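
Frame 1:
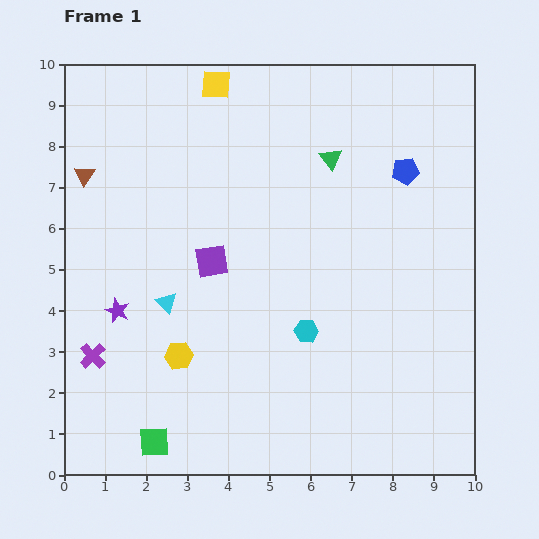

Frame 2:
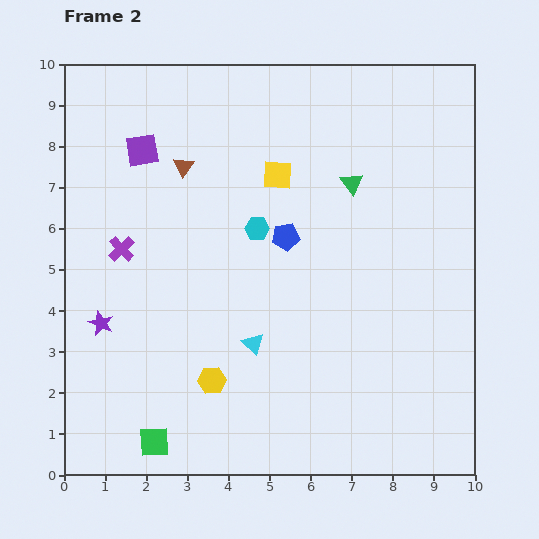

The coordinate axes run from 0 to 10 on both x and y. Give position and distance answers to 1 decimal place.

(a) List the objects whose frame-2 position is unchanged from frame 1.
the green square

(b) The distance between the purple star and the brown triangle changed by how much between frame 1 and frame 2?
+0.9

Distance in frame 1: 3.4. Distance in frame 2: 4.3.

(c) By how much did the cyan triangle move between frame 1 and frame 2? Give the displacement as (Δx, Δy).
(2.1, -1.0)

The cyan triangle was at (2.5, 4.2) in frame 1 and (4.6, 3.2) in frame 2.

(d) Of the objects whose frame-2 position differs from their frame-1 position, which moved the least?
the purple star

(moved 0.5)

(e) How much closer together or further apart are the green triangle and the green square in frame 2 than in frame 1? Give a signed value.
-0.2

Distance in frame 1: 8.1. Distance in frame 2: 7.9.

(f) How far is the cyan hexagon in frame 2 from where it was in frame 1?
2.8

The cyan hexagon moved from (5.9, 3.5) to (4.7, 6.0), a distance of √(1.2² + 2.5²) ≈ 2.8.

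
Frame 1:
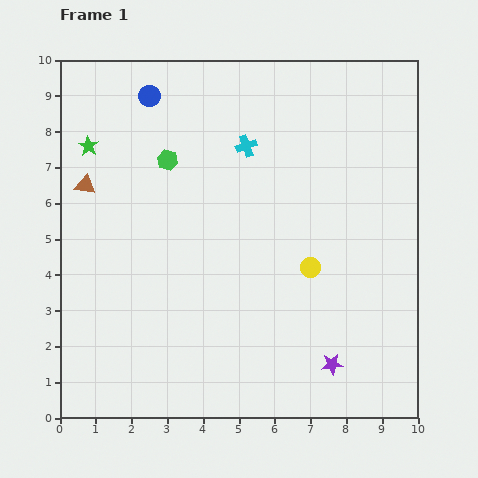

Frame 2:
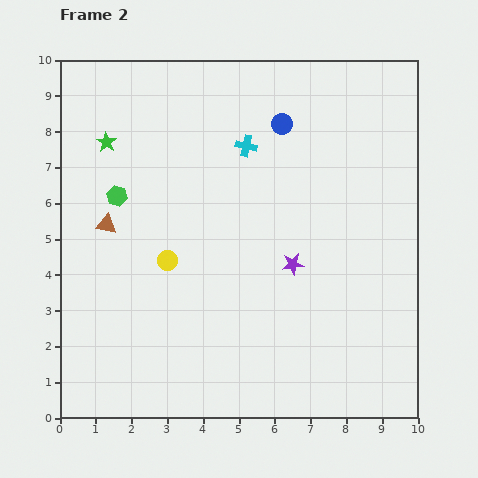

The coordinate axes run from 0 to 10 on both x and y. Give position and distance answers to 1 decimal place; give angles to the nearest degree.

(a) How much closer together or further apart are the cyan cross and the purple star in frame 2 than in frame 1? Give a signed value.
-3.1

Distance in frame 1: 6.6. Distance in frame 2: 3.5.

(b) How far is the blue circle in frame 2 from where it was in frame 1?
3.8

The blue circle moved from (2.5, 9.0) to (6.2, 8.2), a distance of √(3.7² + 0.8²) ≈ 3.8.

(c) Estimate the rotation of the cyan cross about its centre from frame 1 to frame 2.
32° clockwise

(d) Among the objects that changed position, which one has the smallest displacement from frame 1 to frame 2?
the green star

(moved 0.5)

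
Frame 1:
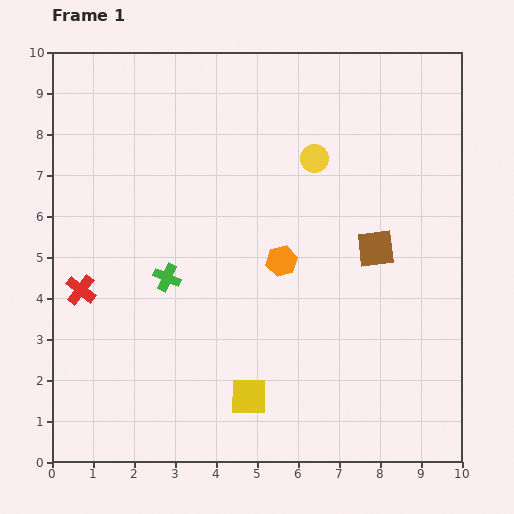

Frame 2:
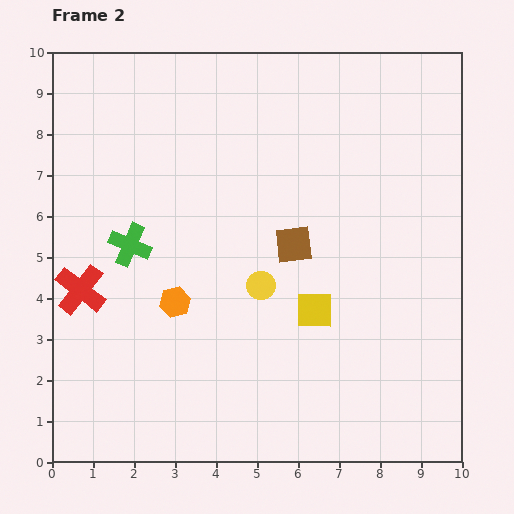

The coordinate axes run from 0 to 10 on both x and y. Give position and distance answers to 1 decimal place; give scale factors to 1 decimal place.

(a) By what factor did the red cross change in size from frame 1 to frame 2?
1.7×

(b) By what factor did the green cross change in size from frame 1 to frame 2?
1.6×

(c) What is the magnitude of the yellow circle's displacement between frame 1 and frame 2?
3.4

The yellow circle moved from (6.4, 7.4) to (5.1, 4.3), a distance of √(1.3² + 3.1²) ≈ 3.4.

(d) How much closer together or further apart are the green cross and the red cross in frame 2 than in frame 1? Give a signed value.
-0.5

Distance in frame 1: 2.1. Distance in frame 2: 1.6.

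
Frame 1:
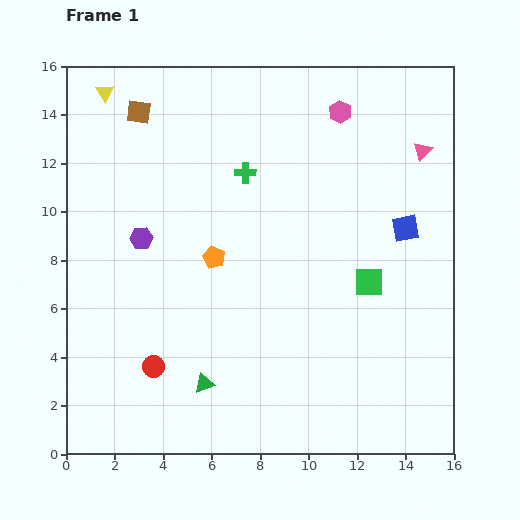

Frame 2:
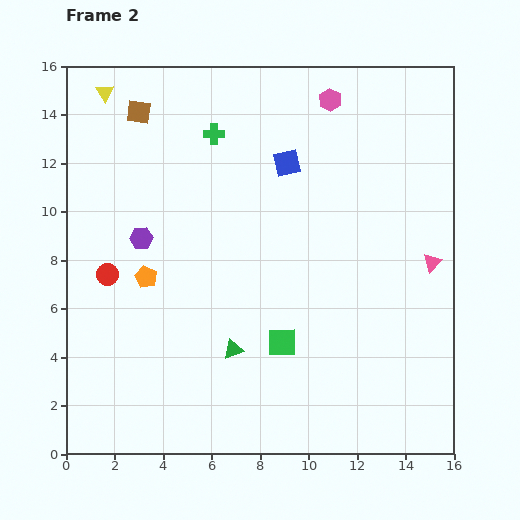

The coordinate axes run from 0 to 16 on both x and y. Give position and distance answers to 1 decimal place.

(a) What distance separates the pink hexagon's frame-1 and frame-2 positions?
0.6

The pink hexagon moved from (11.3, 14.1) to (10.9, 14.6), a distance of √(0.4² + 0.5²) ≈ 0.6.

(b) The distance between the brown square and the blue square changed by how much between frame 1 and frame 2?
-5.5

Distance in frame 1: 12.0. Distance in frame 2: 6.5.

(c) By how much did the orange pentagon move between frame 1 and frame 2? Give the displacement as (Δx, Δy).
(-2.8, -0.8)

The orange pentagon was at (6.1, 8.1) in frame 1 and (3.3, 7.3) in frame 2.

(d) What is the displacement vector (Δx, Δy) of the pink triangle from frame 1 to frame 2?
(0.4, -4.6)

The pink triangle was at (14.7, 12.5) in frame 1 and (15.1, 7.9) in frame 2.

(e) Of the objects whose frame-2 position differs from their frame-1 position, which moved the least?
the pink hexagon

(moved 0.6)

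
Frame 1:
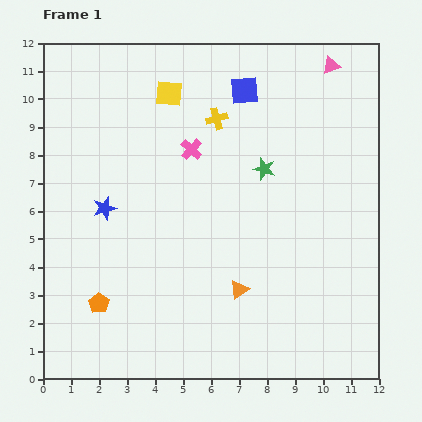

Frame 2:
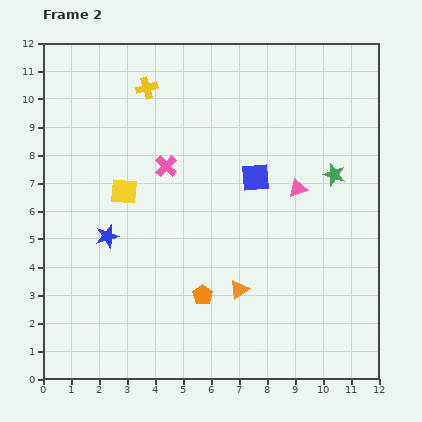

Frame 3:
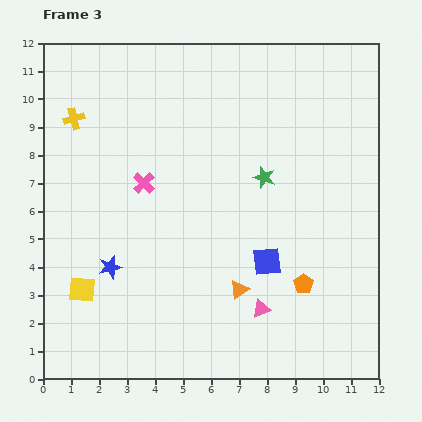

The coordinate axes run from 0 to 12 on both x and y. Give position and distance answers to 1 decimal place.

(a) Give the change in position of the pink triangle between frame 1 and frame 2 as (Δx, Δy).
(-1.2, -4.4)

The pink triangle was at (10.3, 11.2) in frame 1 and (9.1, 6.8) in frame 2.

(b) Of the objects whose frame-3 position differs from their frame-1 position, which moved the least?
the green star

(moved 0.3)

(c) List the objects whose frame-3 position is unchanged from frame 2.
the orange triangle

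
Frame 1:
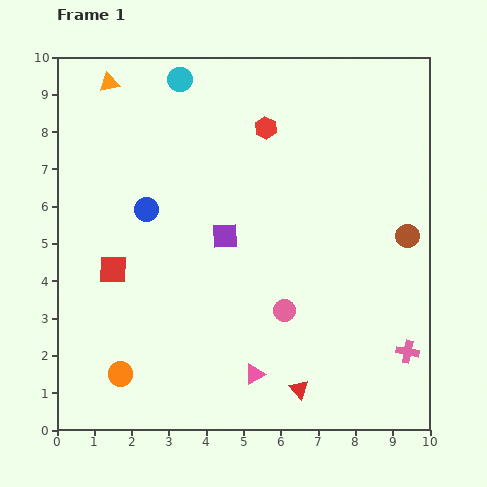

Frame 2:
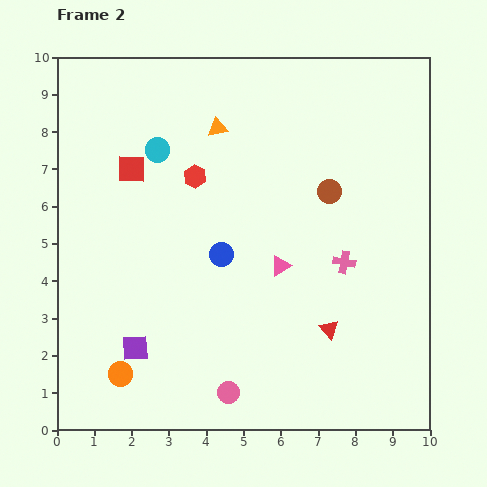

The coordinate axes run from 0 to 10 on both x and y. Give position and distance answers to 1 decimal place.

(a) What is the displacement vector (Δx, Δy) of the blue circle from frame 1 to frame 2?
(2.0, -1.2)

The blue circle was at (2.4, 5.9) in frame 1 and (4.4, 4.7) in frame 2.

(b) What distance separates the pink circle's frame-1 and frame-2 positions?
2.7

The pink circle moved from (6.1, 3.2) to (4.6, 1.0), a distance of √(1.5² + 2.2²) ≈ 2.7.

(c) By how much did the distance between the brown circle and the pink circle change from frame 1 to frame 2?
+2.1

Distance in frame 1: 3.9. Distance in frame 2: 6.0.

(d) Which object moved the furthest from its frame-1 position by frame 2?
the purple square

(moved 3.8; next 3.1)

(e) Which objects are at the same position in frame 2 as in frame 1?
the orange circle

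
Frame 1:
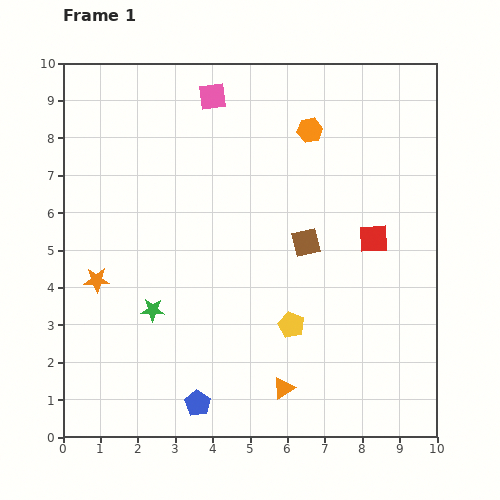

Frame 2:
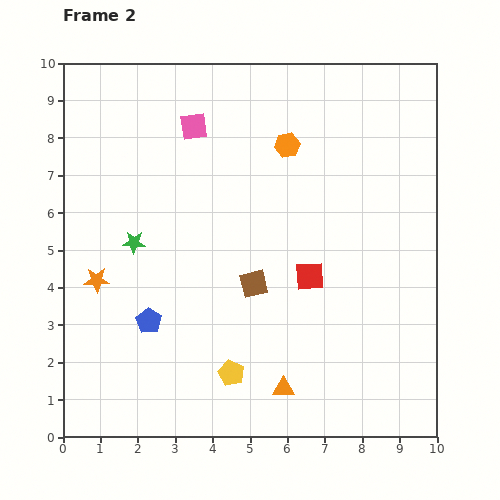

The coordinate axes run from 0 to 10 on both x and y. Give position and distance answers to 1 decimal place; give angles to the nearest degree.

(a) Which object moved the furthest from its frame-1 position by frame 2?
the blue pentagon

(moved 2.6; next 2.1)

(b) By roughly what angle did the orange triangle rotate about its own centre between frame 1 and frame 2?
32° clockwise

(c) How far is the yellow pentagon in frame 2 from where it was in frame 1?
2.1

The yellow pentagon moved from (6.1, 3.0) to (4.5, 1.7), a distance of √(1.6² + 1.3²) ≈ 2.1.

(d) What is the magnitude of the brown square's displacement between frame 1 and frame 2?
1.8

The brown square moved from (6.5, 5.2) to (5.1, 4.1), a distance of √(1.4² + 1.1²) ≈ 1.8.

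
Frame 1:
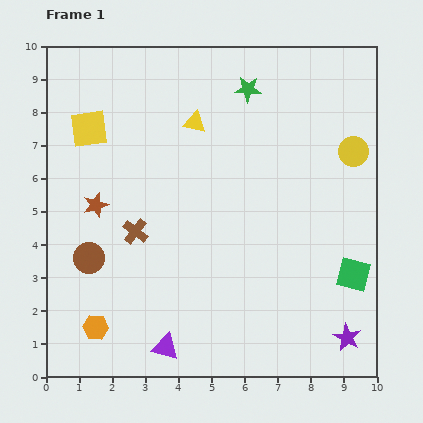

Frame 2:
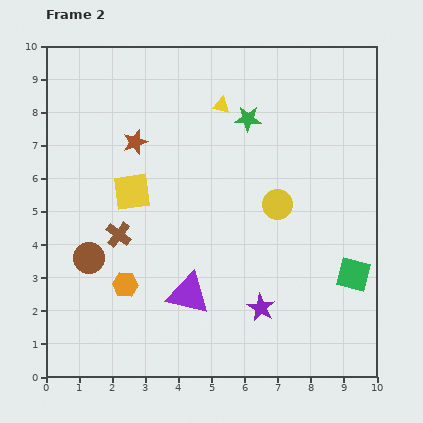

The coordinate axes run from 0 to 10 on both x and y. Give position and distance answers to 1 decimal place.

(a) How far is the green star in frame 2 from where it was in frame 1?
0.9

The green star moved from (6.1, 8.7) to (6.1, 7.8), a distance of √(0.0² + 0.9²) ≈ 0.9.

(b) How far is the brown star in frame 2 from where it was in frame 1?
2.2

The brown star moved from (1.5, 5.2) to (2.7, 7.1), a distance of √(1.2² + 1.9²) ≈ 2.2.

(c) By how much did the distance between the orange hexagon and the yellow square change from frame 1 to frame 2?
-3.2

Distance in frame 1: 6.0. Distance in frame 2: 2.8.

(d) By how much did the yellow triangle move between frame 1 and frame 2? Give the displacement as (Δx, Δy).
(0.8, 0.5)

The yellow triangle was at (4.5, 7.7) in frame 1 and (5.3, 8.2) in frame 2.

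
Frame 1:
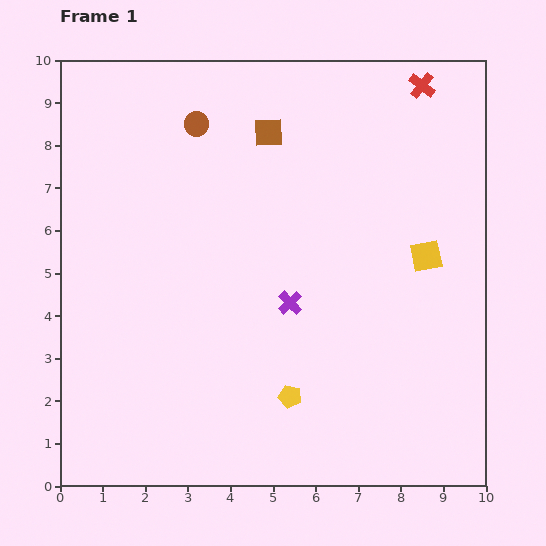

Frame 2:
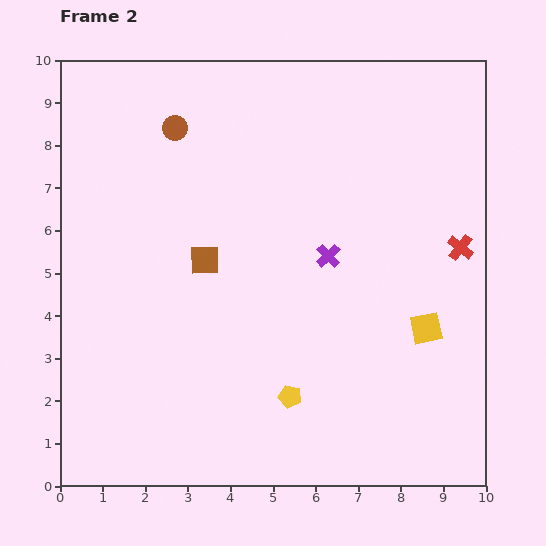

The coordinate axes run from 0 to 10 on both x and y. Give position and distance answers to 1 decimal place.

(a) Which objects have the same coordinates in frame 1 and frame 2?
the yellow pentagon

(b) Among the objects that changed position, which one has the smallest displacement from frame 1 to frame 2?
the brown circle

(moved 0.5)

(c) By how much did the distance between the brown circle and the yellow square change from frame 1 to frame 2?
+1.3

Distance in frame 1: 6.2. Distance in frame 2: 7.5.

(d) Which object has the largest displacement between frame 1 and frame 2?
the red cross

(moved 3.9; next 3.4)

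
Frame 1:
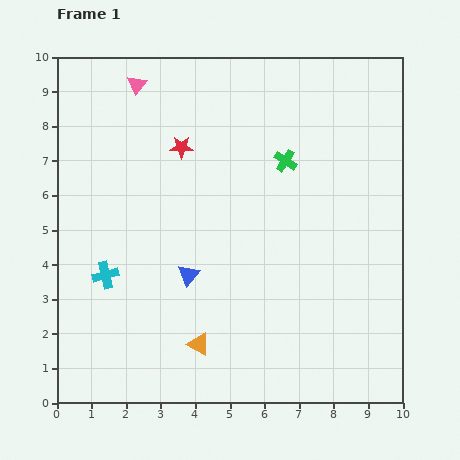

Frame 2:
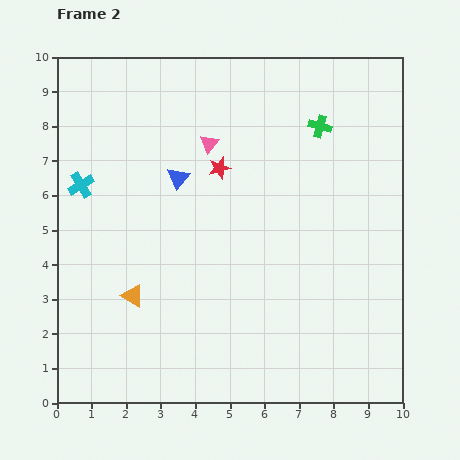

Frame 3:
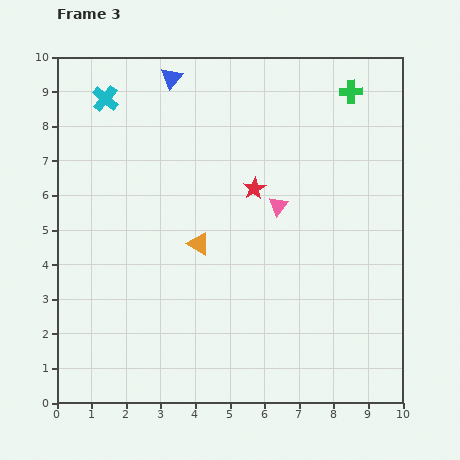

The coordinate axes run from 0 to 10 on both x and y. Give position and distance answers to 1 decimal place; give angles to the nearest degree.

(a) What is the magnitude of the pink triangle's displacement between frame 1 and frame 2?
2.7

The pink triangle moved from (2.3, 9.2) to (4.4, 7.5), a distance of √(2.1² + 1.7²) ≈ 2.7.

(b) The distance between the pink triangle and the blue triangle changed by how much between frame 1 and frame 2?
-4.4

Distance in frame 1: 5.7. Distance in frame 2: 1.3.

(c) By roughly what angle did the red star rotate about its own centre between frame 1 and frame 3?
31° counter-clockwise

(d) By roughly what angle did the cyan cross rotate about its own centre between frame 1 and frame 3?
36° counter-clockwise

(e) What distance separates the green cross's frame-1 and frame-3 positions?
2.8

The green cross moved from (6.6, 7.0) to (8.5, 9.0), a distance of √(1.9² + 2.0²) ≈ 2.8.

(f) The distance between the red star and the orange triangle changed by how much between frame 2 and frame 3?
-2.2

Distance in frame 2: 4.5. Distance in frame 3: 2.3.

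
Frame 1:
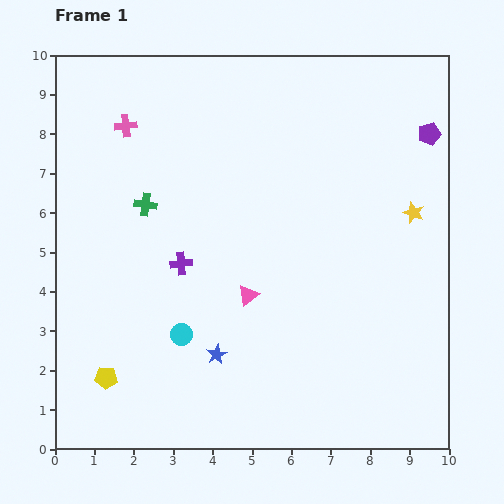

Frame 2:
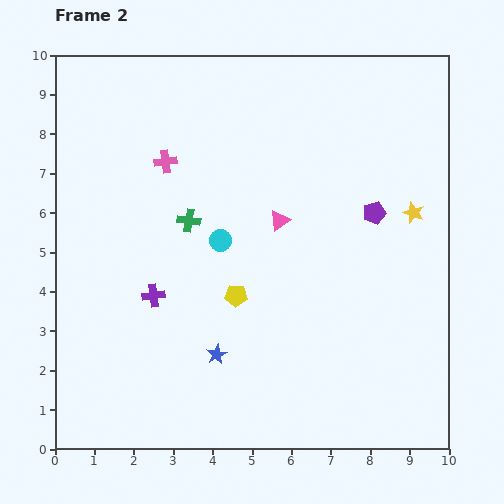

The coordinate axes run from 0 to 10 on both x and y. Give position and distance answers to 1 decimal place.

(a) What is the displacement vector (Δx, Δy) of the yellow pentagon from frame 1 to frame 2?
(3.3, 2.1)

The yellow pentagon was at (1.3, 1.8) in frame 1 and (4.6, 3.9) in frame 2.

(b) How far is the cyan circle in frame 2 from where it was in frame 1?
2.6

The cyan circle moved from (3.2, 2.9) to (4.2, 5.3), a distance of √(1.0² + 2.4²) ≈ 2.6.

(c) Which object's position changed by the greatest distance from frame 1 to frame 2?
the yellow pentagon

(moved 3.9; next 2.6)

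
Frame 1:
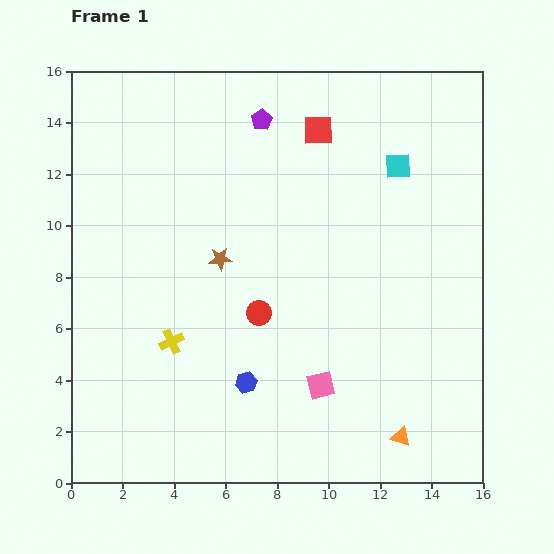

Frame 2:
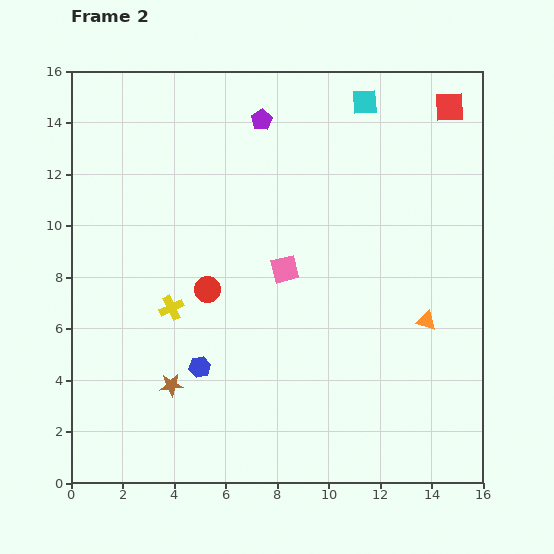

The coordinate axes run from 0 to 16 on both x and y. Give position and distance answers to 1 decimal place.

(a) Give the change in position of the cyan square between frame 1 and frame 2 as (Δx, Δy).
(-1.3, 2.5)

The cyan square was at (12.7, 12.3) in frame 1 and (11.4, 14.8) in frame 2.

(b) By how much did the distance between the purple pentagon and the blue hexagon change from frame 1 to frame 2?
-0.3

Distance in frame 1: 10.2. Distance in frame 2: 9.9.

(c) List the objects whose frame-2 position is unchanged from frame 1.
the purple pentagon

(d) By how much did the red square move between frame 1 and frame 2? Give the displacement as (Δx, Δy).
(5.1, 0.9)

The red square was at (9.6, 13.7) in frame 1 and (14.7, 14.6) in frame 2.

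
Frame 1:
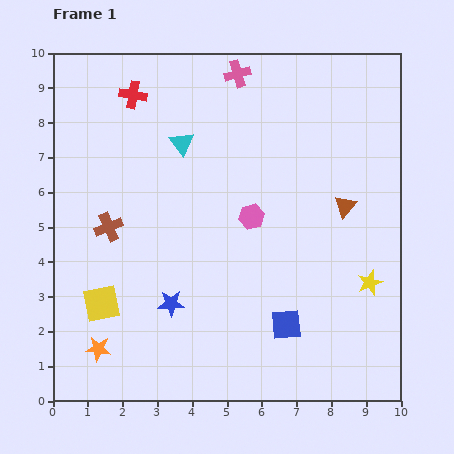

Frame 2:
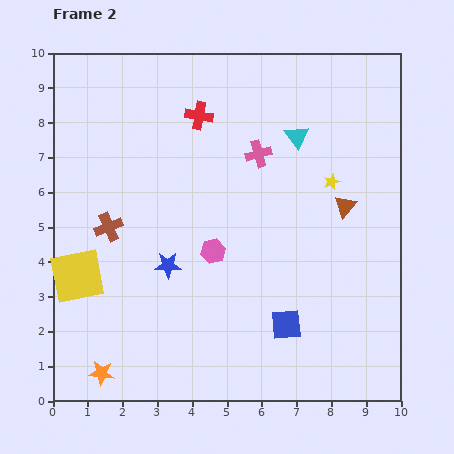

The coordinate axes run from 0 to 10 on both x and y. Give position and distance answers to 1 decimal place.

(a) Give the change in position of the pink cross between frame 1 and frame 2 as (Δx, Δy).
(0.6, -2.3)

The pink cross was at (5.3, 9.4) in frame 1 and (5.9, 7.1) in frame 2.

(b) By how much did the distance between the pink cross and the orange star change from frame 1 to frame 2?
-1.2

Distance in frame 1: 8.9. Distance in frame 2: 7.7.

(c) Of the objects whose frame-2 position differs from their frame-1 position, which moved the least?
the orange star

(moved 0.7)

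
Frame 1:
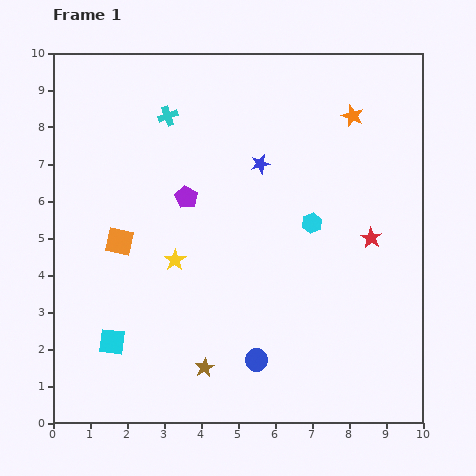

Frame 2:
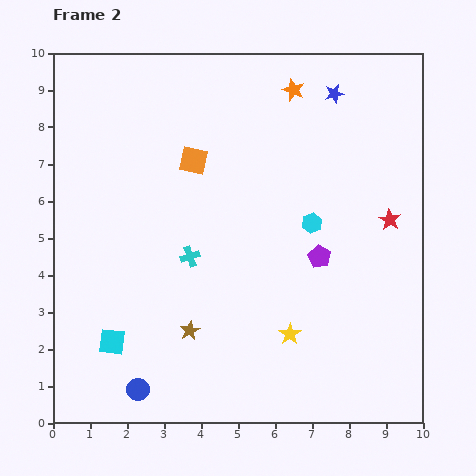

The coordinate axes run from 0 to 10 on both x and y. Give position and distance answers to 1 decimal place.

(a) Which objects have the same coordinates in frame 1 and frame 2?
the cyan square, the cyan hexagon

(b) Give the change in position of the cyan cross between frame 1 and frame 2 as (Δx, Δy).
(0.6, -3.8)

The cyan cross was at (3.1, 8.3) in frame 1 and (3.7, 4.5) in frame 2.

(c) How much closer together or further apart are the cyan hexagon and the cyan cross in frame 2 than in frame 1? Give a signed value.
-1.5

Distance in frame 1: 4.9. Distance in frame 2: 3.4.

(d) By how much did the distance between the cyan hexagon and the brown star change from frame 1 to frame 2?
-0.5

Distance in frame 1: 4.9. Distance in frame 2: 4.4.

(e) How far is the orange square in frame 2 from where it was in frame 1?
3.0

The orange square moved from (1.8, 4.9) to (3.8, 7.1), a distance of √(2.0² + 2.2²) ≈ 3.0.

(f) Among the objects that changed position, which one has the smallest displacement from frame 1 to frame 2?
the red star

(moved 0.7)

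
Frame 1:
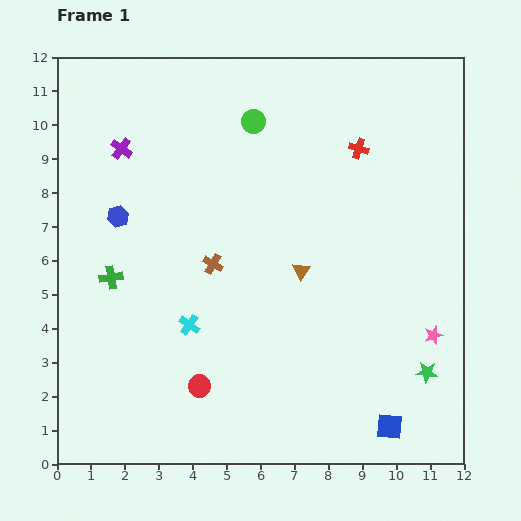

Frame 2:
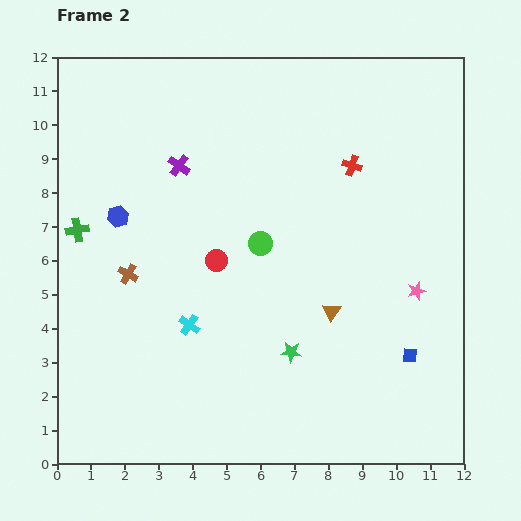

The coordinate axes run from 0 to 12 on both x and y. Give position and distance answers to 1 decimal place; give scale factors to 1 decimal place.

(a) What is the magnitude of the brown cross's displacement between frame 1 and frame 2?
2.5

The brown cross moved from (4.6, 5.9) to (2.1, 5.6), a distance of √(2.5² + 0.3²) ≈ 2.5.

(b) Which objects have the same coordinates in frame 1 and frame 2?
the cyan cross, the blue hexagon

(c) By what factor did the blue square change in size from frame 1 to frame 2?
0.6×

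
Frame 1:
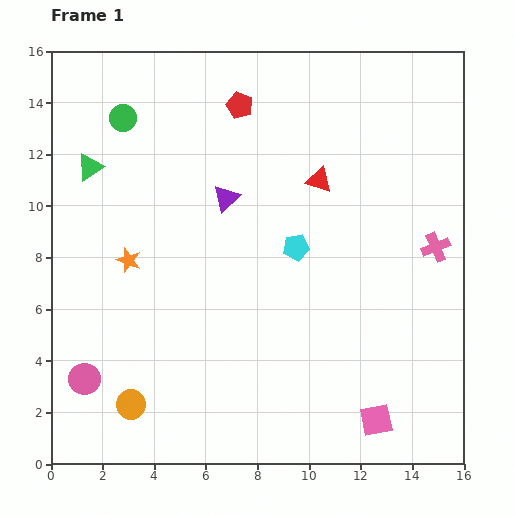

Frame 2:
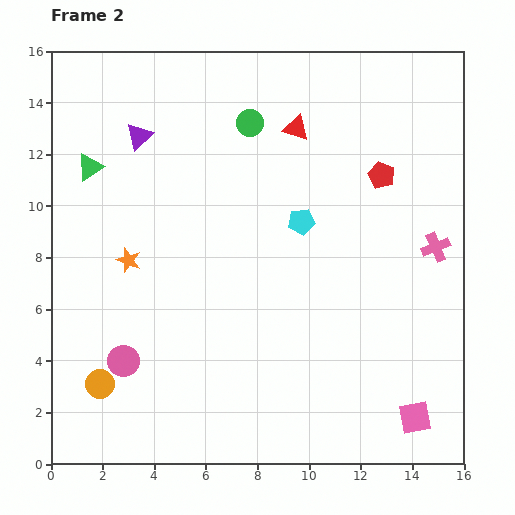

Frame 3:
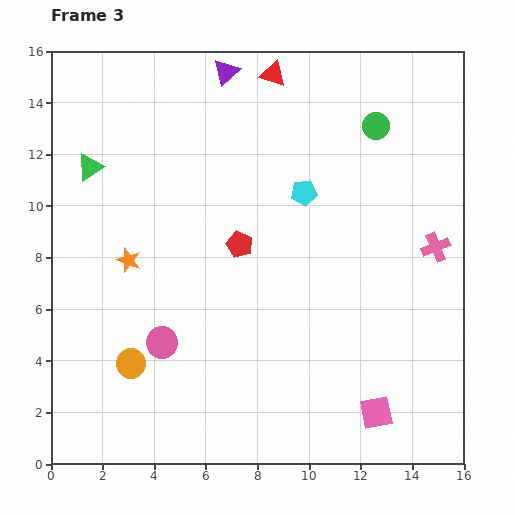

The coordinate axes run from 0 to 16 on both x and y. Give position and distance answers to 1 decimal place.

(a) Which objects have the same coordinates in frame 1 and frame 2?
the green triangle, the pink cross, the orange star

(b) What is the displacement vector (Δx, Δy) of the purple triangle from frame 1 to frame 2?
(-3.4, 2.4)

The purple triangle was at (6.8, 10.3) in frame 1 and (3.4, 12.7) in frame 2.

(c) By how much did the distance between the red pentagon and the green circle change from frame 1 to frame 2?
+1.0

Distance in frame 1: 4.5. Distance in frame 2: 5.5.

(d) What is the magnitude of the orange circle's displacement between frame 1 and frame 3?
1.6

The orange circle moved from (3.1, 2.3) to (3.1, 3.9), a distance of √(0.0² + 1.6²) ≈ 1.6.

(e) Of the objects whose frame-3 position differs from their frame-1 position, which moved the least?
the pink square

(moved 0.3)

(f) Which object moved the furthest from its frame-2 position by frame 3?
the red pentagon

(moved 6.1; next 4.9)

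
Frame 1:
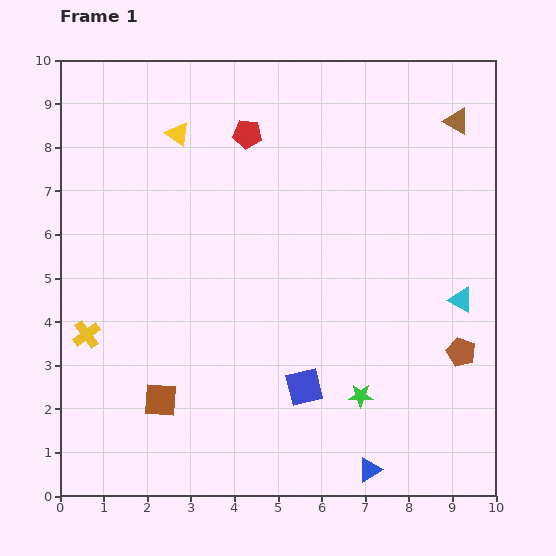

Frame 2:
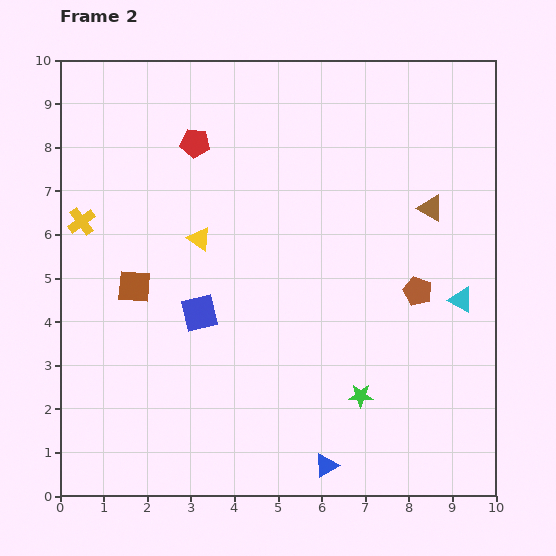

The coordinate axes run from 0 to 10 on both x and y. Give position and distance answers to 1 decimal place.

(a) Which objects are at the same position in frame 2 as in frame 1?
the cyan triangle, the green star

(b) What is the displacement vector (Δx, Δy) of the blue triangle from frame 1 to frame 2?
(-1.0, 0.1)

The blue triangle was at (7.1, 0.6) in frame 1 and (6.1, 0.7) in frame 2.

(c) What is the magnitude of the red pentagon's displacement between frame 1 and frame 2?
1.2

The red pentagon moved from (4.3, 8.3) to (3.1, 8.1), a distance of √(1.2² + 0.2²) ≈ 1.2.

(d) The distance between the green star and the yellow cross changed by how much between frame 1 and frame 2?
+1.0

Distance in frame 1: 6.5. Distance in frame 2: 7.5.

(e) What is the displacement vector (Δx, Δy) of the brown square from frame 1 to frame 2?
(-0.6, 2.6)

The brown square was at (2.3, 2.2) in frame 1 and (1.7, 4.8) in frame 2.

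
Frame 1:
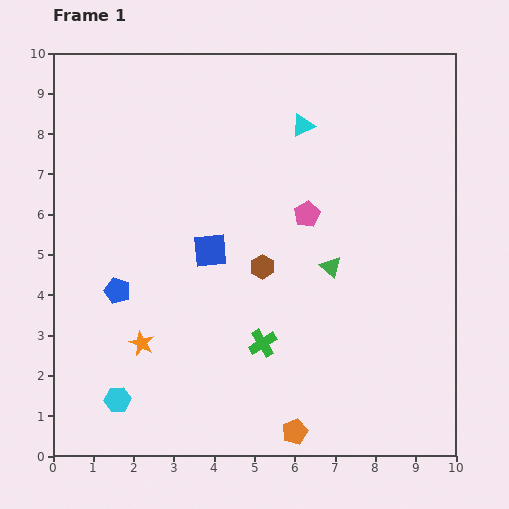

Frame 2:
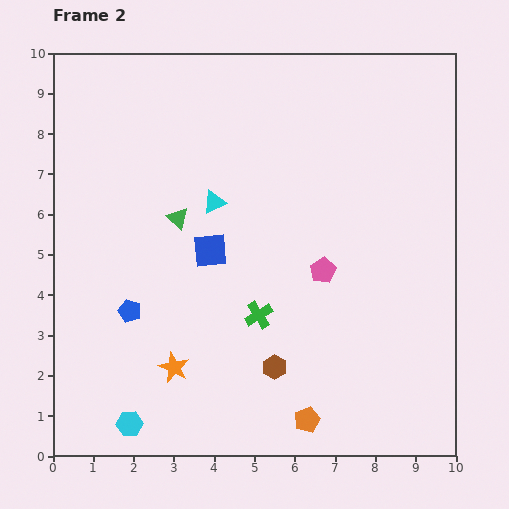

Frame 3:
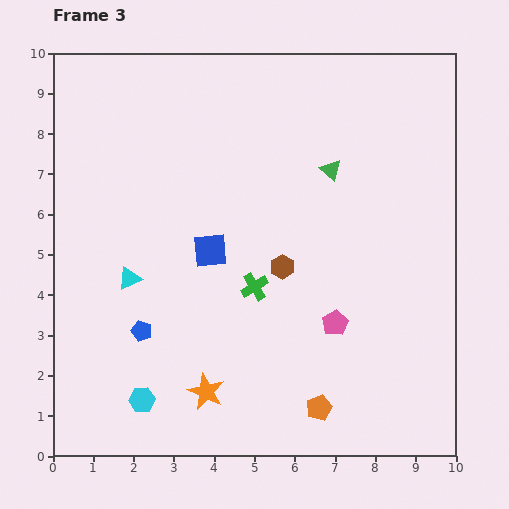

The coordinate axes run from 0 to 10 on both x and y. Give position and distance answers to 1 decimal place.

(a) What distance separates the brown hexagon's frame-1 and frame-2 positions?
2.5

The brown hexagon moved from (5.2, 4.7) to (5.5, 2.2), a distance of √(0.3² + 2.5²) ≈ 2.5.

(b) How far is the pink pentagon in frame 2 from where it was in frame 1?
1.5

The pink pentagon moved from (6.3, 6.0) to (6.7, 4.6), a distance of √(0.4² + 1.4²) ≈ 1.5.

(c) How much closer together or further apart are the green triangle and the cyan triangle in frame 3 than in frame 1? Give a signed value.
+2.1

Distance in frame 1: 3.6. Distance in frame 3: 5.7.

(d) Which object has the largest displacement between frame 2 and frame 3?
the green triangle

(moved 4.0; next 2.8)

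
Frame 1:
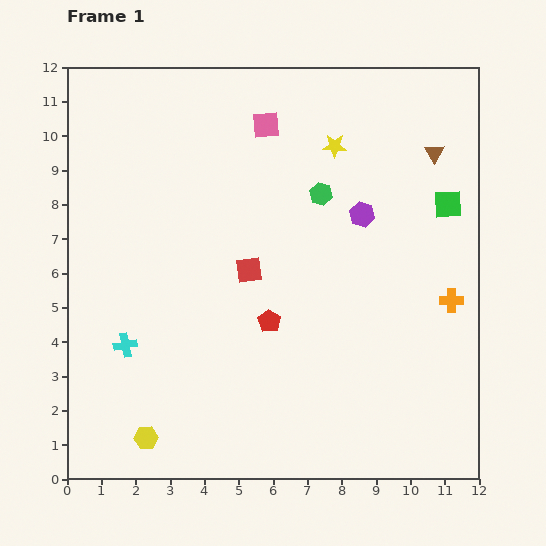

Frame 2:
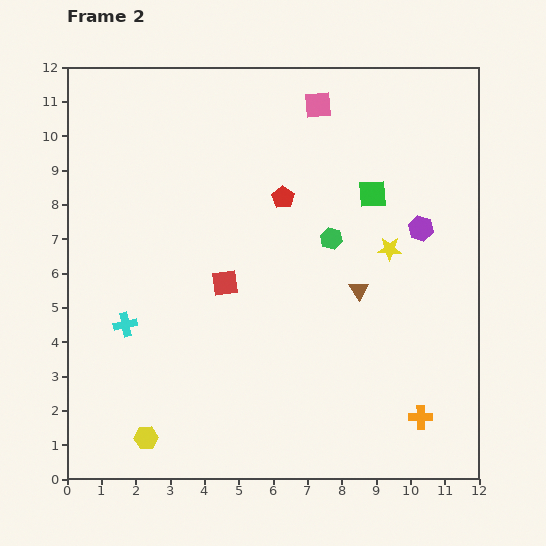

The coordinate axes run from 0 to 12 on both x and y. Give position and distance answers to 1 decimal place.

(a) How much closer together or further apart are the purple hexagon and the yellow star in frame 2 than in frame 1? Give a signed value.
-1.1

Distance in frame 1: 2.2. Distance in frame 2: 1.1.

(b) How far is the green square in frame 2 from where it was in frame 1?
2.2

The green square moved from (11.1, 8.0) to (8.9, 8.3), a distance of √(2.2² + 0.3²) ≈ 2.2.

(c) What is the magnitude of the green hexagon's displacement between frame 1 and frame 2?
1.3

The green hexagon moved from (7.4, 8.3) to (7.7, 7.0), a distance of √(0.3² + 1.3²) ≈ 1.3.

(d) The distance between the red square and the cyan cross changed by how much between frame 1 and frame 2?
-1.1

Distance in frame 1: 4.2. Distance in frame 2: 3.1.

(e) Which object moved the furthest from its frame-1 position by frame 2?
the brown triangle

(moved 4.6; next 3.6)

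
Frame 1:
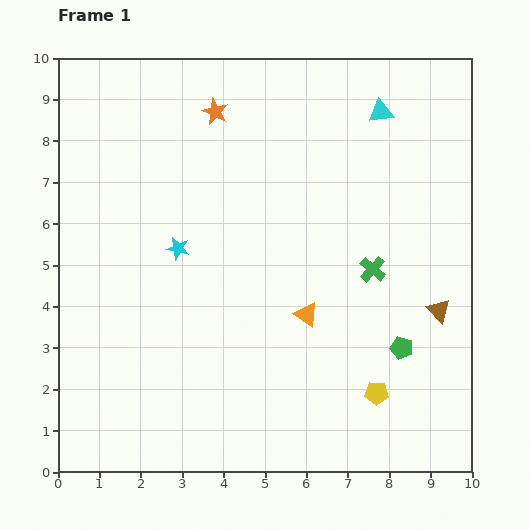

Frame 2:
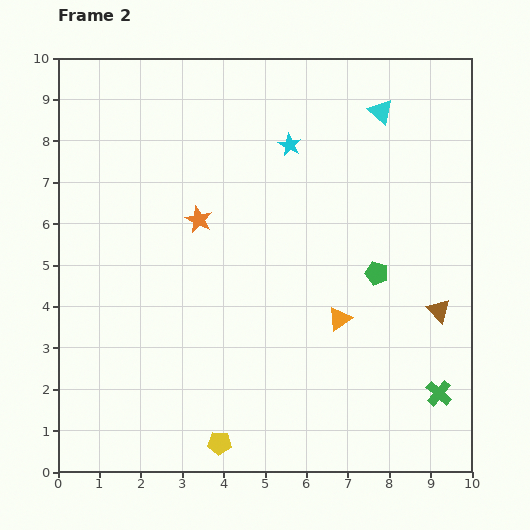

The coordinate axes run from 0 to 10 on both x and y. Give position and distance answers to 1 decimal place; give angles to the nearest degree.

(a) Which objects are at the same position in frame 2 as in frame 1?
the cyan triangle, the brown triangle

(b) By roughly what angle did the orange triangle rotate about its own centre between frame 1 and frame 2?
51° clockwise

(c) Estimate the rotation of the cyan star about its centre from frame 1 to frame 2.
16° clockwise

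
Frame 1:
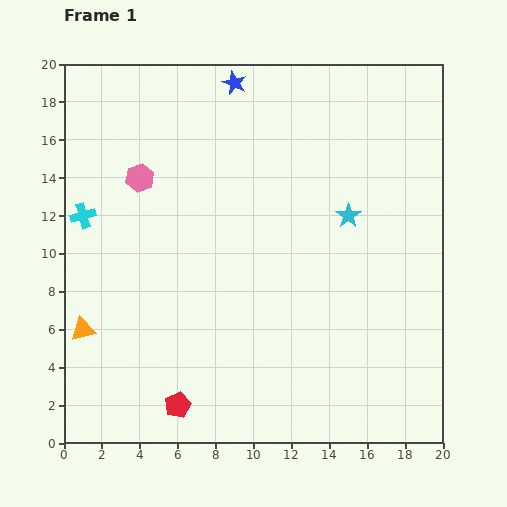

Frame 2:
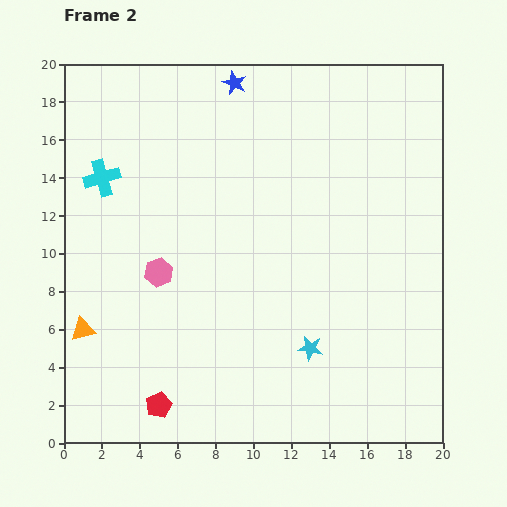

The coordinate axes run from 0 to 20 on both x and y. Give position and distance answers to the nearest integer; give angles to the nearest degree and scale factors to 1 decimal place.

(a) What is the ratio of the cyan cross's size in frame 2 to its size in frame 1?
1.4×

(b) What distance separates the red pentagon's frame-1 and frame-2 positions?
1

The red pentagon moved from (6, 2) to (5, 2), a distance of √(1² + 0²) ≈ 1.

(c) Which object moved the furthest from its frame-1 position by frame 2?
the cyan star

(moved 7; next 5)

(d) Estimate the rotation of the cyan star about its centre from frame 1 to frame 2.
29° counter-clockwise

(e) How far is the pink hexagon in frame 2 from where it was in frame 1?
5

The pink hexagon moved from (4, 14) to (5, 9), a distance of √(1² + 5²) ≈ 5.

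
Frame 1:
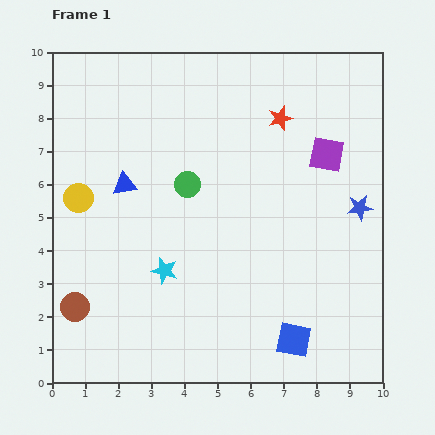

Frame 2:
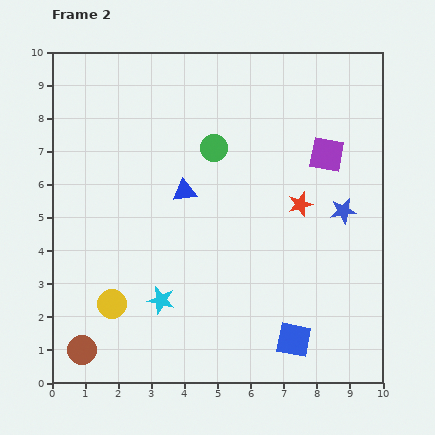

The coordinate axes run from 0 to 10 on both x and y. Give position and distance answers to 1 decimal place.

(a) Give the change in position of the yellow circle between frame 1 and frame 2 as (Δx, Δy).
(1.0, -3.2)

The yellow circle was at (0.8, 5.6) in frame 1 and (1.8, 2.4) in frame 2.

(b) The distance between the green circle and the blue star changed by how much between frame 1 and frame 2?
-0.9

Distance in frame 1: 5.2. Distance in frame 2: 4.3.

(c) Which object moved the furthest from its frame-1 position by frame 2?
the yellow circle

(moved 3.4; next 2.7)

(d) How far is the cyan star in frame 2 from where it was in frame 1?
0.9

The cyan star moved from (3.4, 3.4) to (3.3, 2.5), a distance of √(0.1² + 0.9²) ≈ 0.9.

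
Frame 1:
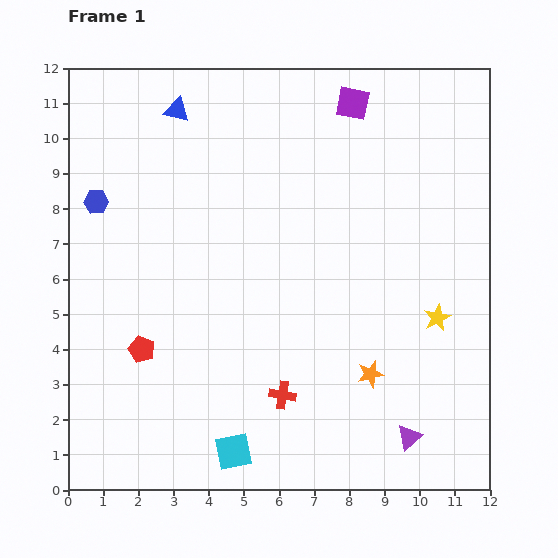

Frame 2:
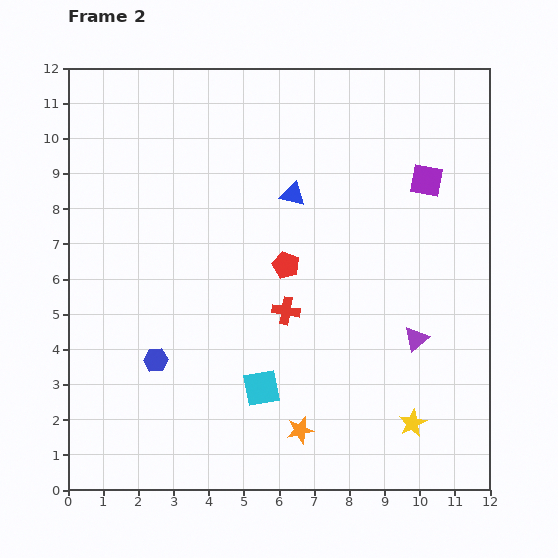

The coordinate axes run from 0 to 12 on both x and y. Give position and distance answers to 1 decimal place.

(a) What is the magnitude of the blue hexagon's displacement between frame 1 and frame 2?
4.8

The blue hexagon moved from (0.8, 8.2) to (2.5, 3.7), a distance of √(1.7² + 4.5²) ≈ 4.8.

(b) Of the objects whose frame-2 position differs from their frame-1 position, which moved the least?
the cyan square

(moved 2.0)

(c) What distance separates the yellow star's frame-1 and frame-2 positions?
3.1

The yellow star moved from (10.5, 4.9) to (9.8, 1.9), a distance of √(0.7² + 3.0²) ≈ 3.1.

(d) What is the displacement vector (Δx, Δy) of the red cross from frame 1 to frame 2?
(0.1, 2.4)

The red cross was at (6.1, 2.7) in frame 1 and (6.2, 5.1) in frame 2.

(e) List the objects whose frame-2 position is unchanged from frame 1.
none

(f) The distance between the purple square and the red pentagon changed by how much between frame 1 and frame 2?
-4.5

Distance in frame 1: 9.2. Distance in frame 2: 4.7.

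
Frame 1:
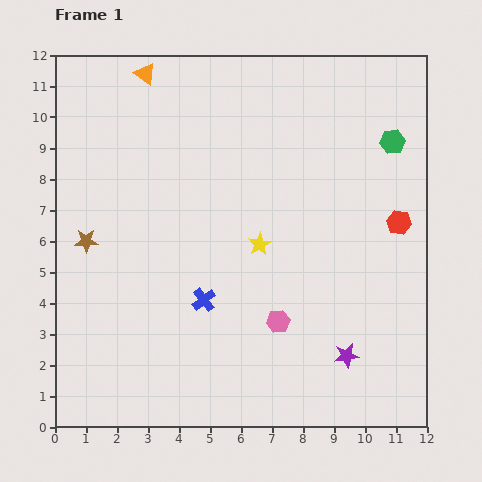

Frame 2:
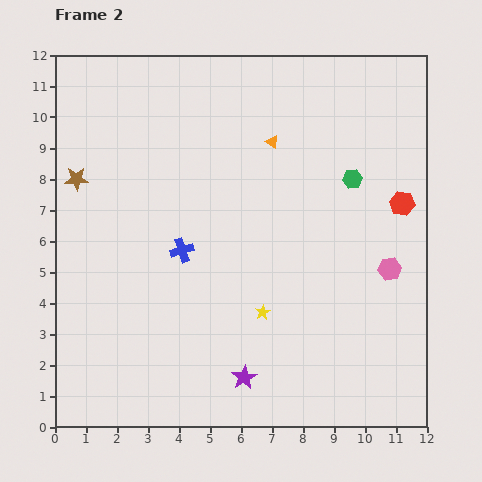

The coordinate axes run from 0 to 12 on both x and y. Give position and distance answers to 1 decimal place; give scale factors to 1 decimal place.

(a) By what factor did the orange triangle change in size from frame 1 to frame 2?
0.6×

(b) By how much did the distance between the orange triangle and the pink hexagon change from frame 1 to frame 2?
-3.5

Distance in frame 1: 9.1. Distance in frame 2: 5.6.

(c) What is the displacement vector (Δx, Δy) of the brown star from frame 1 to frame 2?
(-0.3, 2.0)

The brown star was at (1.0, 6.0) in frame 1 and (0.7, 8.0) in frame 2.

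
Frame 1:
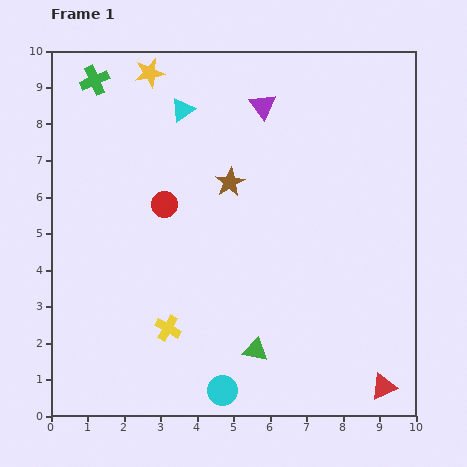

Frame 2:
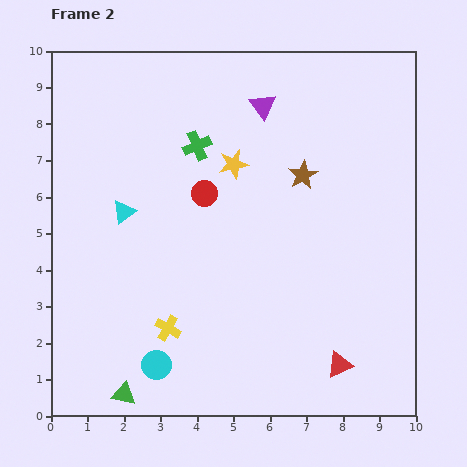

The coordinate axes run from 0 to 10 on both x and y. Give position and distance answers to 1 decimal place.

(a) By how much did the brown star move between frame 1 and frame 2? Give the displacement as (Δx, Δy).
(2.0, 0.2)

The brown star was at (4.9, 6.4) in frame 1 and (6.9, 6.6) in frame 2.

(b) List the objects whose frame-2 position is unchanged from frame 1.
the purple triangle, the yellow cross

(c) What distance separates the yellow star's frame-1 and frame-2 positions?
3.4

The yellow star moved from (2.7, 9.4) to (5.0, 6.9), a distance of √(2.3² + 2.5²) ≈ 3.4.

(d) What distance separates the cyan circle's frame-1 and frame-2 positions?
1.9

The cyan circle moved from (4.7, 0.7) to (2.9, 1.4), a distance of √(1.8² + 0.7²) ≈ 1.9.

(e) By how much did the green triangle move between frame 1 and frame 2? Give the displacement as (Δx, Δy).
(-3.6, -1.2)

The green triangle was at (5.6, 1.8) in frame 1 and (2.0, 0.6) in frame 2.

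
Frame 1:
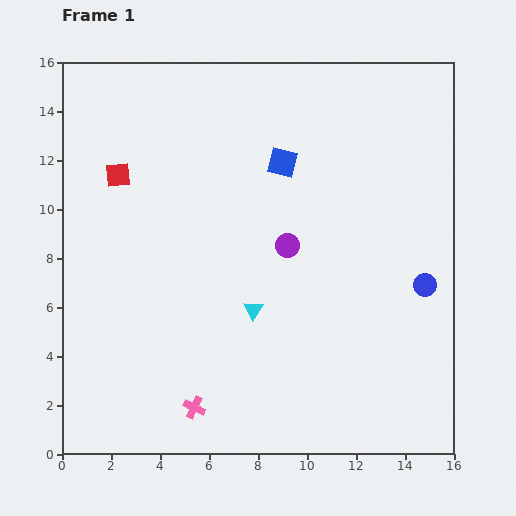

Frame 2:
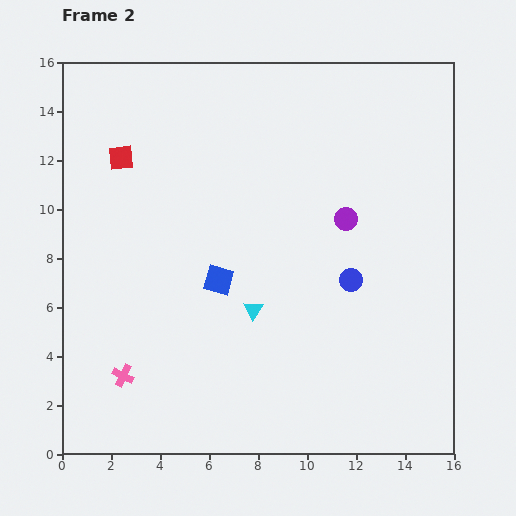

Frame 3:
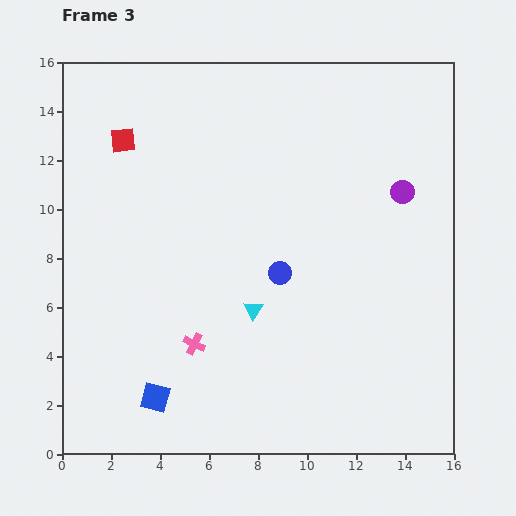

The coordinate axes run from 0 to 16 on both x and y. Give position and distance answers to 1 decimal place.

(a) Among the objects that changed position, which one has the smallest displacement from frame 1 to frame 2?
the red square

(moved 0.7)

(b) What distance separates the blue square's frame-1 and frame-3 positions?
10.9

The blue square moved from (9.0, 11.9) to (3.8, 2.3), a distance of √(5.2² + 9.6²) ≈ 10.9.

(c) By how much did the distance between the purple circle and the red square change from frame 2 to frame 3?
+2.1

Distance in frame 2: 9.5. Distance in frame 3: 11.6.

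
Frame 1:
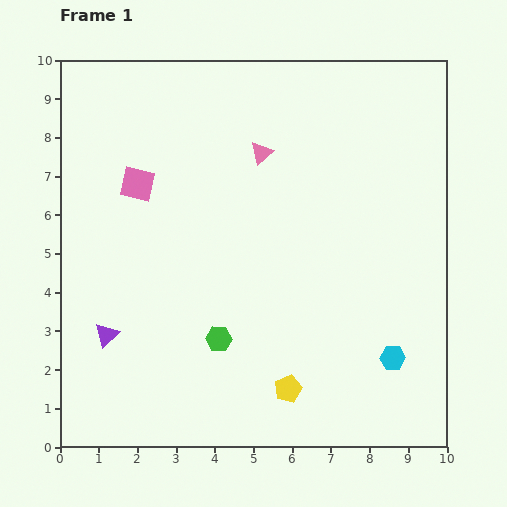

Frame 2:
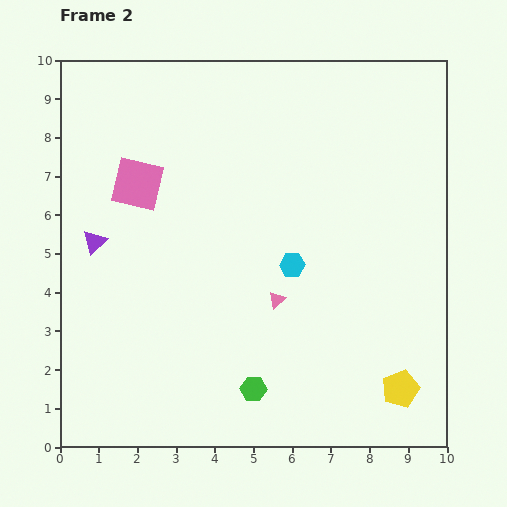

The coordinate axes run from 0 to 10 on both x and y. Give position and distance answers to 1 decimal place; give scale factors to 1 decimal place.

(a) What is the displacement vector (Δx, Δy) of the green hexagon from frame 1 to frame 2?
(0.9, -1.3)

The green hexagon was at (4.1, 2.8) in frame 1 and (5.0, 1.5) in frame 2.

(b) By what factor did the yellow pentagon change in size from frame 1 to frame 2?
1.3×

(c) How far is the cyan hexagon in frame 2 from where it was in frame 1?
3.5

The cyan hexagon moved from (8.6, 2.3) to (6.0, 4.7), a distance of √(2.6² + 2.4²) ≈ 3.5.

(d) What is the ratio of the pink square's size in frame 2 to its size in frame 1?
1.5×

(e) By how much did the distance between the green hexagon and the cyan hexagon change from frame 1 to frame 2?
-1.1

Distance in frame 1: 4.5. Distance in frame 2: 3.4.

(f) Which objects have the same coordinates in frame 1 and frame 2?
the pink square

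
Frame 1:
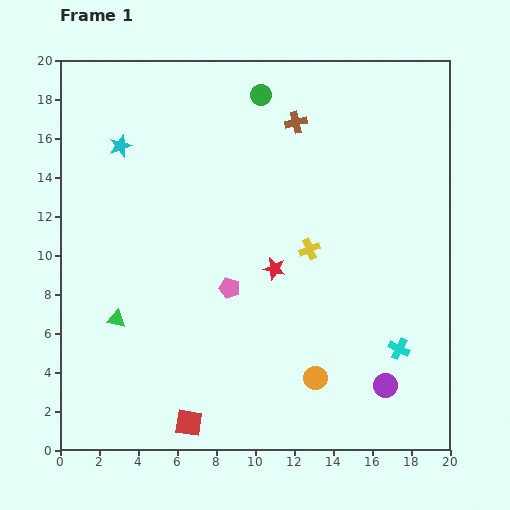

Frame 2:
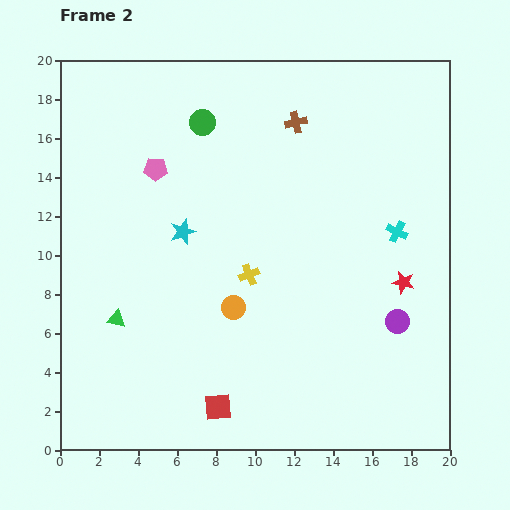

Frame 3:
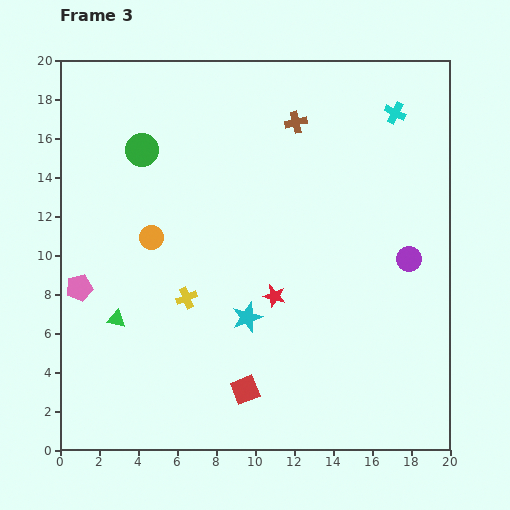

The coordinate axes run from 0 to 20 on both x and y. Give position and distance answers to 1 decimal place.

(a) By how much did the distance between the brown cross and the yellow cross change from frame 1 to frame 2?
+1.7

Distance in frame 1: 6.5. Distance in frame 2: 8.2.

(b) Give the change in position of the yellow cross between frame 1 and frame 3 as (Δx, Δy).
(-6.3, -2.5)

The yellow cross was at (12.8, 10.3) in frame 1 and (6.5, 7.8) in frame 3.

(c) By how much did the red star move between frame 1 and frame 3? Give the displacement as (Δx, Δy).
(0.0, -1.4)

The red star was at (11.0, 9.3) in frame 1 and (11.0, 7.9) in frame 3.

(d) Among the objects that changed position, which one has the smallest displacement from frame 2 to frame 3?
the red square

(moved 1.7)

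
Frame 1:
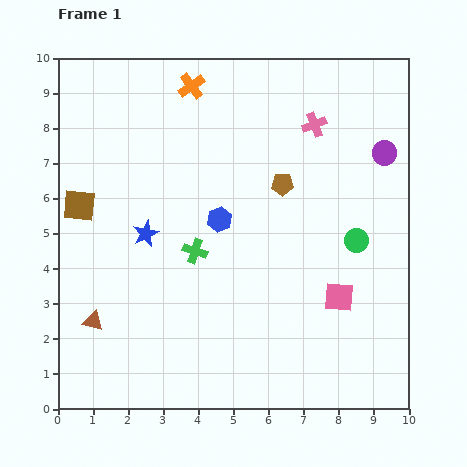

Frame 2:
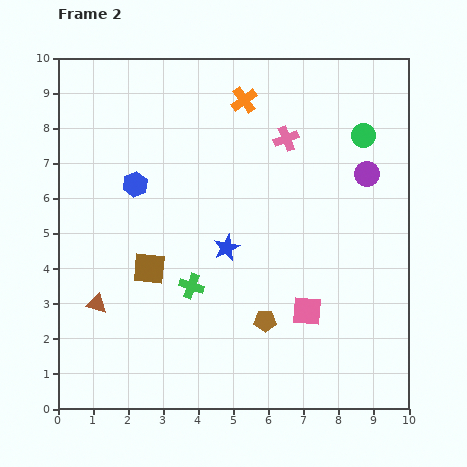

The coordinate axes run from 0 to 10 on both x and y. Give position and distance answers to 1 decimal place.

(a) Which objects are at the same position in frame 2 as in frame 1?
none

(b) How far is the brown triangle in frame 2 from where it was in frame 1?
0.5

The brown triangle moved from (1.0, 2.5) to (1.1, 3.0), a distance of √(0.1² + 0.5²) ≈ 0.5.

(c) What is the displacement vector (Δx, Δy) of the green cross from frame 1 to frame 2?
(-0.1, -1.0)

The green cross was at (3.9, 4.5) in frame 1 and (3.8, 3.5) in frame 2.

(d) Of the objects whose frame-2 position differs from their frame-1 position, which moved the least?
the brown triangle

(moved 0.5)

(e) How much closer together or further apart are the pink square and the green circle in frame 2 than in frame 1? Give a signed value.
+3.5

Distance in frame 1: 1.7. Distance in frame 2: 5.2.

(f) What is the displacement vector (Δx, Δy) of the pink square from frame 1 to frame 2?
(-0.9, -0.4)

The pink square was at (8.0, 3.2) in frame 1 and (7.1, 2.8) in frame 2.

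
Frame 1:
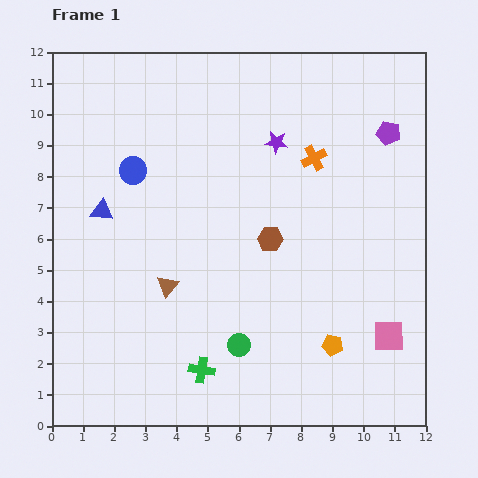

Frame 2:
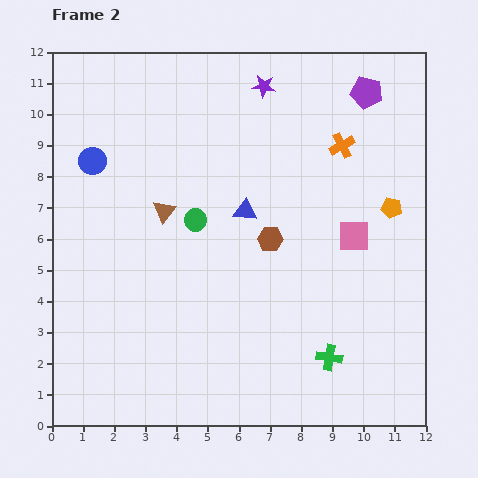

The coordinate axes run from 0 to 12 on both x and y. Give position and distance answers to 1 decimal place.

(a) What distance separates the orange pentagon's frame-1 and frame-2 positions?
4.8

The orange pentagon moved from (9.0, 2.6) to (10.9, 7.0), a distance of √(1.9² + 4.4²) ≈ 4.8.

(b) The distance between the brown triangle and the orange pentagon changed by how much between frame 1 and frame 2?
+1.7

Distance in frame 1: 5.6. Distance in frame 2: 7.3.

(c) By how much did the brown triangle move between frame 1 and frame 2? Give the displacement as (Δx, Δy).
(-0.1, 2.4)

The brown triangle was at (3.7, 4.5) in frame 1 and (3.6, 6.9) in frame 2.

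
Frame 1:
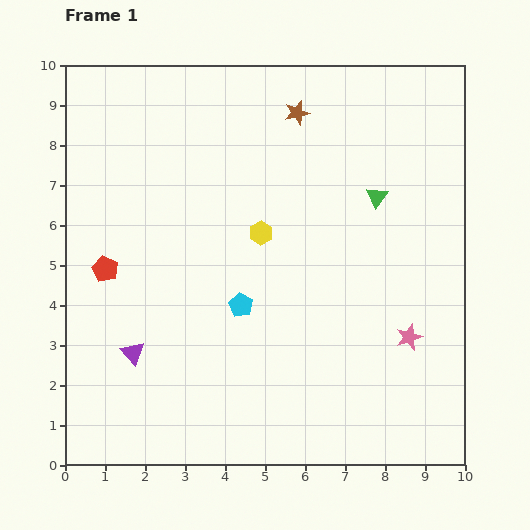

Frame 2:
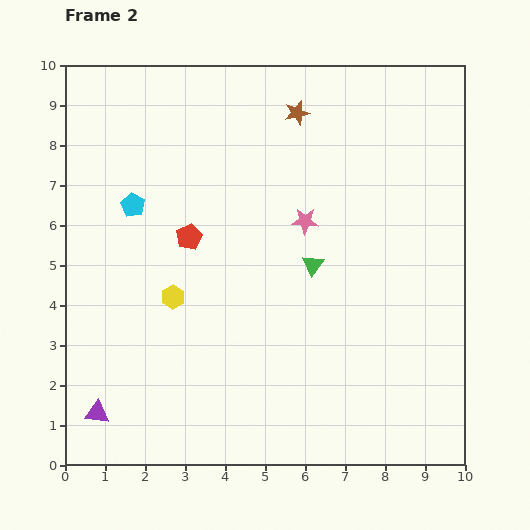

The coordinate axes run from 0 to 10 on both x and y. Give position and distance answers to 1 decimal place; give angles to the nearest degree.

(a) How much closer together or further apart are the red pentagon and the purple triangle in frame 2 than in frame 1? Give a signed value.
+2.8

Distance in frame 1: 2.2. Distance in frame 2: 5.0.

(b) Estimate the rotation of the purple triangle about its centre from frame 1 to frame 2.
43° counter-clockwise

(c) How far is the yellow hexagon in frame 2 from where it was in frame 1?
2.7

The yellow hexagon moved from (4.9, 5.8) to (2.7, 4.2), a distance of √(2.2² + 1.6²) ≈ 2.7.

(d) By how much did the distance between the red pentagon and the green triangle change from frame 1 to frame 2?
-3.8

Distance in frame 1: 7.0. Distance in frame 2: 3.2.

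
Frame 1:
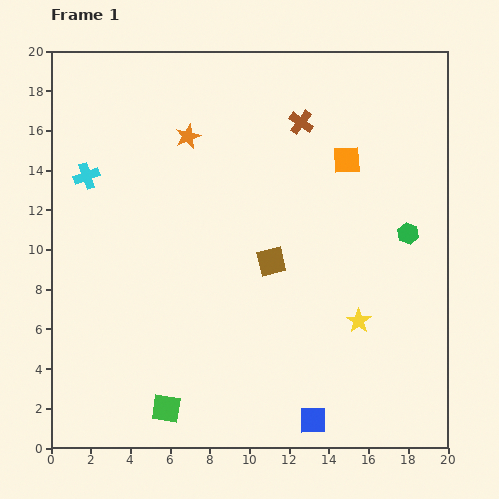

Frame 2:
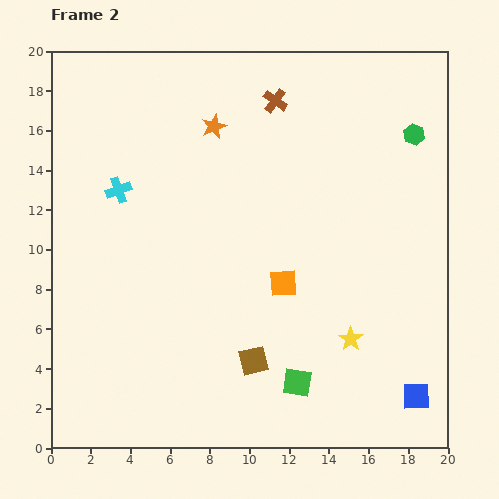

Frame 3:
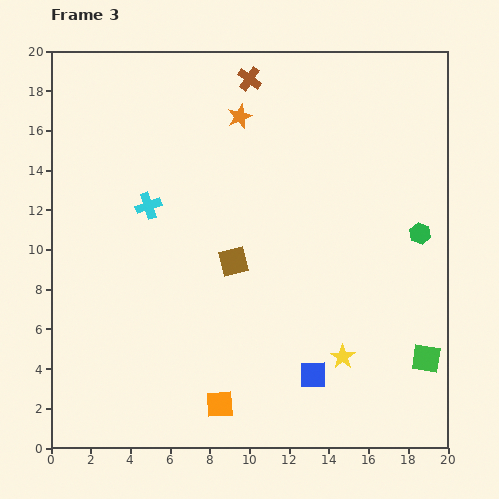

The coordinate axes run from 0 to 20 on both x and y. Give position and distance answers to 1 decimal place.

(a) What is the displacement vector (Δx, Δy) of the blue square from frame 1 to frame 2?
(5.2, 1.2)

The blue square was at (13.2, 1.4) in frame 1 and (18.4, 2.6) in frame 2.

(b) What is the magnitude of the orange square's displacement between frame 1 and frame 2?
7.0

The orange square moved from (14.9, 14.5) to (11.7, 8.3), a distance of √(3.2² + 6.2²) ≈ 7.0.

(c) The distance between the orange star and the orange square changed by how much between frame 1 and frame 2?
+0.5

Distance in frame 1: 8.1. Distance in frame 2: 8.6.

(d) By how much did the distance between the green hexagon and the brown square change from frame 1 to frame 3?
+2.5

Distance in frame 1: 7.0. Distance in frame 3: 9.5.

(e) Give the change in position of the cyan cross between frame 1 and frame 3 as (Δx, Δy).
(3.1, -1.5)

The cyan cross was at (1.8, 13.7) in frame 1 and (4.9, 12.2) in frame 3.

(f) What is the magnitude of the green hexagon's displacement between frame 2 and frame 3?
5.0

The green hexagon moved from (18.3, 15.8) to (18.6, 10.8), a distance of √(0.3² + 5.0²) ≈ 5.0.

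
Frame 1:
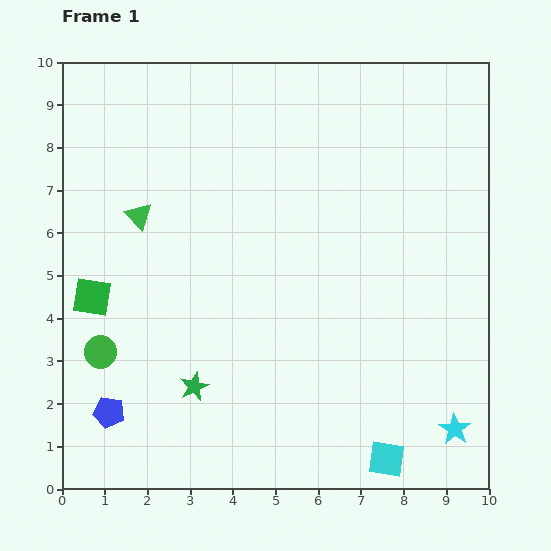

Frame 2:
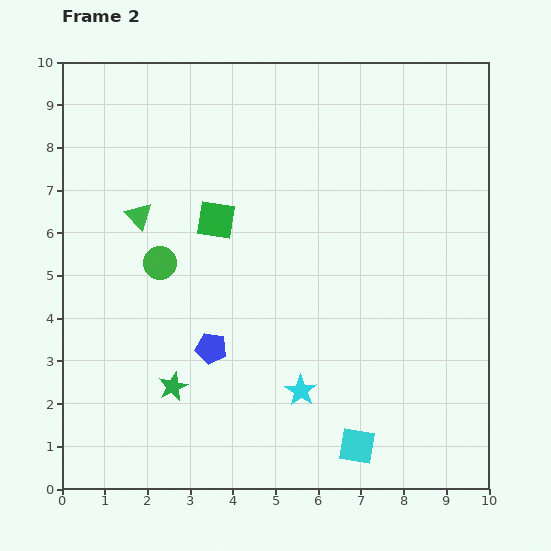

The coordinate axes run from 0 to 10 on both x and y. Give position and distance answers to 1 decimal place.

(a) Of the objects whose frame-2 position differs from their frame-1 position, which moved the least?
the green star

(moved 0.5)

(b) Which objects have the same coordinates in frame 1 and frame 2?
the green triangle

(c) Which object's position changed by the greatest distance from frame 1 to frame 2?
the cyan star

(moved 3.7; next 3.4)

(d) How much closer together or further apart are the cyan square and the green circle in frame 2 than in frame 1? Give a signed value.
-0.9

Distance in frame 1: 7.2. Distance in frame 2: 6.3.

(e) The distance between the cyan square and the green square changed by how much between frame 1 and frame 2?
-1.7

Distance in frame 1: 7.9. Distance in frame 2: 6.2.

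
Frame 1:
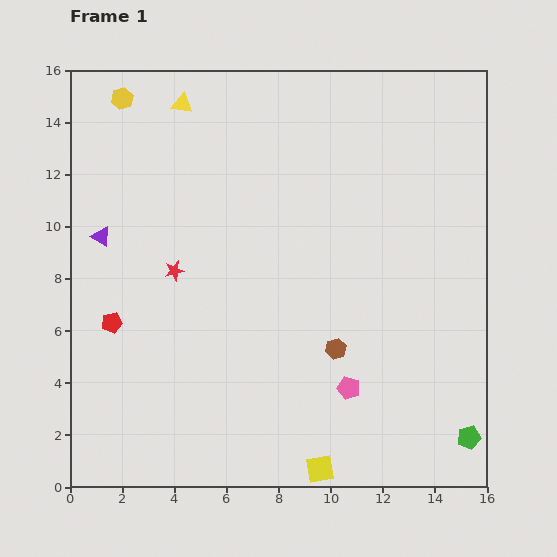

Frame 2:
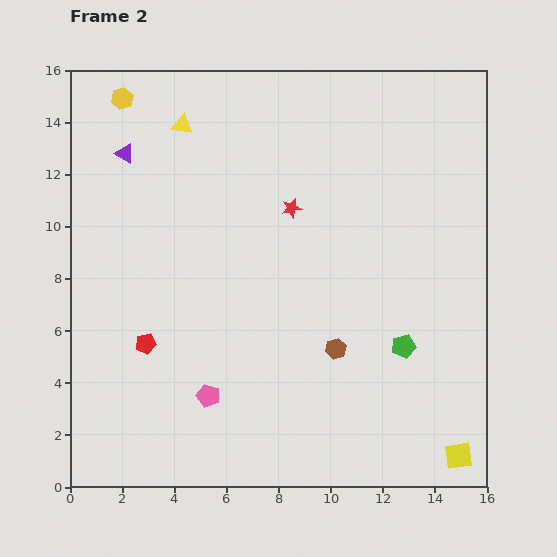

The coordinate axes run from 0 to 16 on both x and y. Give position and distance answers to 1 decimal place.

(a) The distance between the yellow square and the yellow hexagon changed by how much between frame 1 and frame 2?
+2.7

Distance in frame 1: 16.1. Distance in frame 2: 18.8.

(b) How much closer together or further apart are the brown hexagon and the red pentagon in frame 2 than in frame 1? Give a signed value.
-1.4

Distance in frame 1: 8.7. Distance in frame 2: 7.3.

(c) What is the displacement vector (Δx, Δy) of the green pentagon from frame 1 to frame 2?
(-2.5, 3.5)

The green pentagon was at (15.3, 1.9) in frame 1 and (12.8, 5.4) in frame 2.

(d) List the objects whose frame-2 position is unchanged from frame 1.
the yellow hexagon, the brown hexagon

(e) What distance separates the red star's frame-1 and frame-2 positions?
5.1

The red star moved from (4.0, 8.3) to (8.5, 10.7), a distance of √(4.5² + 2.4²) ≈ 5.1.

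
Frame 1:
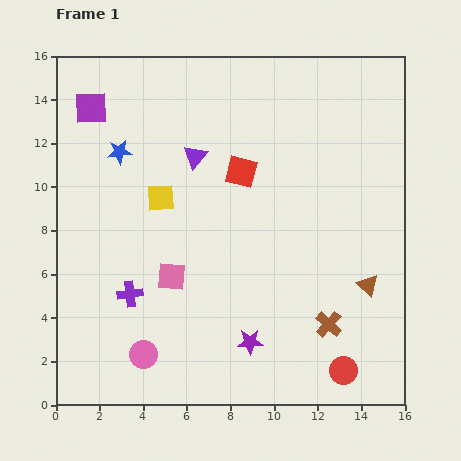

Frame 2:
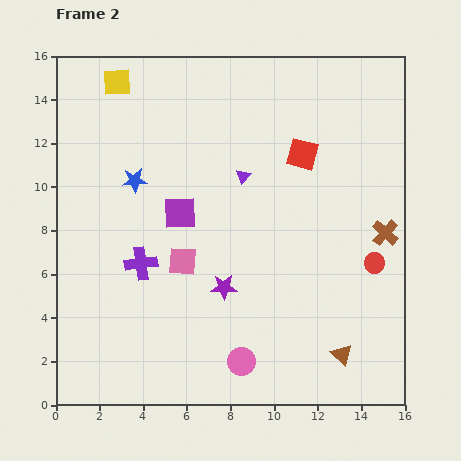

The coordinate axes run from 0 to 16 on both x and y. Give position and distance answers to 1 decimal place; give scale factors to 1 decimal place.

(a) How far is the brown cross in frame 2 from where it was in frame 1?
4.9

The brown cross moved from (12.5, 3.7) to (15.1, 7.9), a distance of √(2.6² + 4.2²) ≈ 4.9.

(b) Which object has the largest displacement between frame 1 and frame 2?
the purple square

(moved 6.3; next 5.7)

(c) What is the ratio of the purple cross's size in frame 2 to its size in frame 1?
1.3×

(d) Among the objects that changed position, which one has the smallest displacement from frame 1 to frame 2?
the pink square

(moved 0.9)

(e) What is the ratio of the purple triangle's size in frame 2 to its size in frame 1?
0.6×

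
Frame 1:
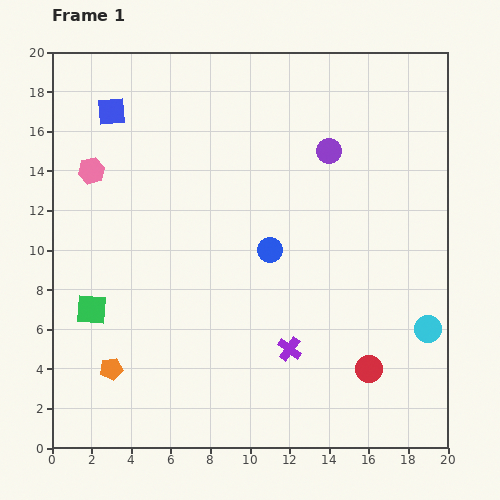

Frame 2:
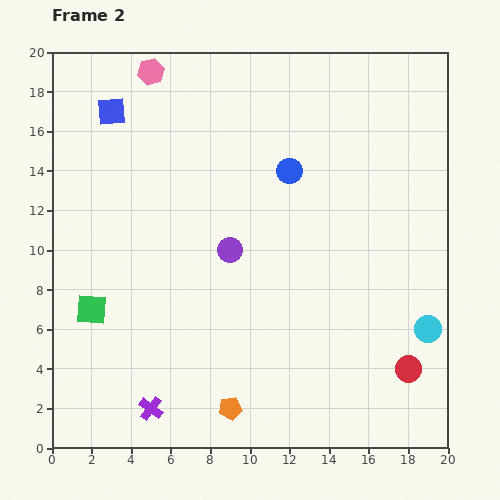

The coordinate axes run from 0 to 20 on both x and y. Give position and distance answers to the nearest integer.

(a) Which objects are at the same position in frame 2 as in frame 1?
the blue square, the cyan circle, the green square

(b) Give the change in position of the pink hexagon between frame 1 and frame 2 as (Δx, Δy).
(3, 5)

The pink hexagon was at (2, 14) in frame 1 and (5, 19) in frame 2.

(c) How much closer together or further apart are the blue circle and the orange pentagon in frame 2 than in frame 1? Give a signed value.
+2

Distance in frame 1: 10. Distance in frame 2: 12.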